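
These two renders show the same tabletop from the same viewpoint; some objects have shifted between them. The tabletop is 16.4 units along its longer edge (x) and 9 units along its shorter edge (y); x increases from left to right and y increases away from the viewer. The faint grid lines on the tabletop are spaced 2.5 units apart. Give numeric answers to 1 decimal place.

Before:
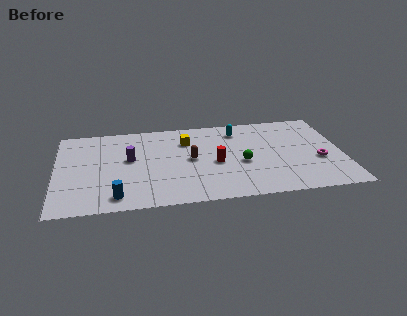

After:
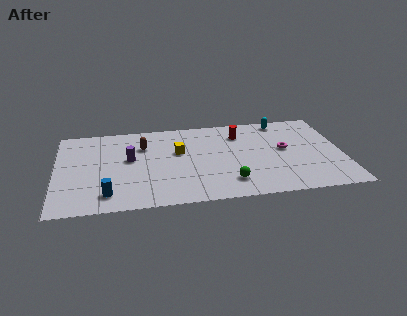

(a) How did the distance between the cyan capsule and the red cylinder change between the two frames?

-0.9

The distance was about 3.6 in the first image and 2.7 in the second, so they moved 0.9 units closer together.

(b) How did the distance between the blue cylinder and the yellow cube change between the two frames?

-1.0

Before: roughly 6.7 units apart; after: 5.7. That's 1.0 units closer together.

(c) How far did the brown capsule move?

3.2

The brown capsule was near (7.7, 4.6) before and (5.0, 6.4) after, so it travelled √(2.7² + 1.8²) ≈ 3.2 units.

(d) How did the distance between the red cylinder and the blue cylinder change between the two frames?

+3.0

Before: roughly 6.3 units apart; after: 9.3. That's 3.0 units further apart.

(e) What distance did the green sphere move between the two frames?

2.1

From (10.6, 3.8) to (9.8, 1.9), the green sphere covered √(0.8² + 1.9²) ≈ 2.1 units.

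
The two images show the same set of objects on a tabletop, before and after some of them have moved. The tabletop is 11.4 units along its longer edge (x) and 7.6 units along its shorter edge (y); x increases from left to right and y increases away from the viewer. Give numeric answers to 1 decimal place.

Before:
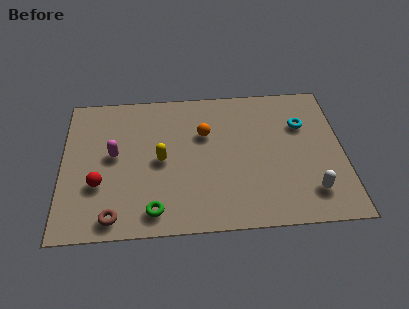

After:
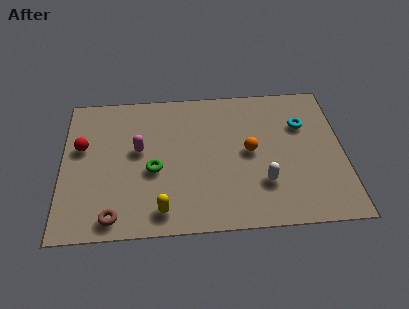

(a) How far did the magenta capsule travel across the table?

1.0

The magenta capsule moved from about (2.1, 4.1) to (3.1, 4.3), a distance of √(1.0² + 0.2²) ≈ 1.0.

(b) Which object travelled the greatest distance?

the yellow capsule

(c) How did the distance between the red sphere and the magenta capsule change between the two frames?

+0.7

They were about 1.6 units apart before and 2.3 after — 0.7 units further apart.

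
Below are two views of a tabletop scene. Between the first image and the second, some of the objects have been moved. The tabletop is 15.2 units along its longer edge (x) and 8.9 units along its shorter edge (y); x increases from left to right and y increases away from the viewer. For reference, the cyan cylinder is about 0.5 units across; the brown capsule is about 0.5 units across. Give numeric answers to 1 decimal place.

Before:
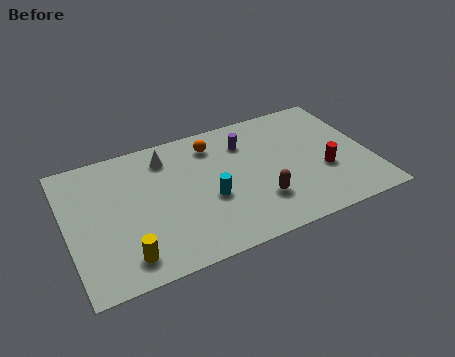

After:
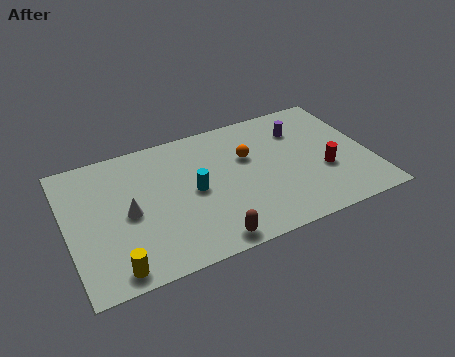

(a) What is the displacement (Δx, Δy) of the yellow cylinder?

(-0.6, -0.5)

The yellow cylinder started near (2.6, 1.5) and ended near (2.0, 1.0).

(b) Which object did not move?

the red cylinder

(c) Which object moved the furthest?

the white cone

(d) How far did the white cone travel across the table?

3.7

From (5.2, 7.2) to (3.0, 4.2), the white cone covered √(2.2² + 3.0²) ≈ 3.7 units.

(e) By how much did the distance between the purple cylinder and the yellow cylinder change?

+3.1

The distance was about 8.4 in the first image and 11.5 in the second, so they moved 3.1 units further apart.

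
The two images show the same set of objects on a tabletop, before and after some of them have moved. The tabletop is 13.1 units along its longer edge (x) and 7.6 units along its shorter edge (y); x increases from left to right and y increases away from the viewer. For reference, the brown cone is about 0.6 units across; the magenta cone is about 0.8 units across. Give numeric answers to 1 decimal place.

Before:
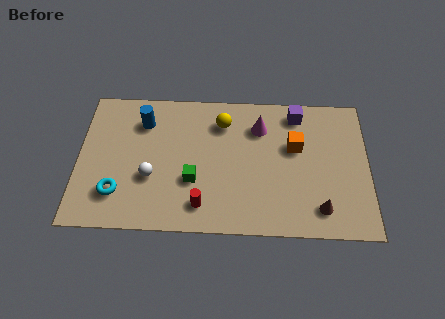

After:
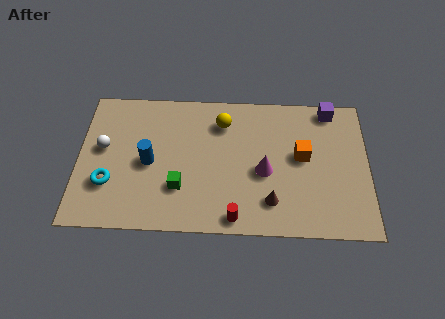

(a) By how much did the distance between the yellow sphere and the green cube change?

+0.6

Before: roughly 3.5 units apart; after: 4.1. That's 0.6 units further apart.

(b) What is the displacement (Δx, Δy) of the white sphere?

(-2.2, 1.5)

The white sphere started near (3.3, 2.8) and ended near (1.1, 4.3).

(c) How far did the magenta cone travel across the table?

2.4

The magenta cone moved from about (8.2, 5.7) to (8.4, 3.3), a distance of √(0.2² + 2.4²) ≈ 2.4.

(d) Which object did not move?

the yellow sphere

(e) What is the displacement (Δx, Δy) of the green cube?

(-0.6, -0.4)

The green cube was at about (5.2, 2.7) and moved to about (4.6, 2.3).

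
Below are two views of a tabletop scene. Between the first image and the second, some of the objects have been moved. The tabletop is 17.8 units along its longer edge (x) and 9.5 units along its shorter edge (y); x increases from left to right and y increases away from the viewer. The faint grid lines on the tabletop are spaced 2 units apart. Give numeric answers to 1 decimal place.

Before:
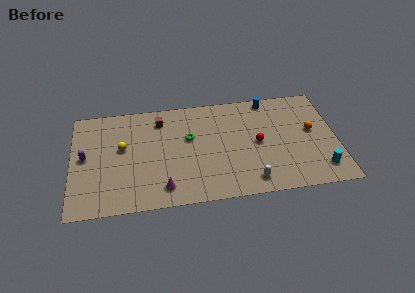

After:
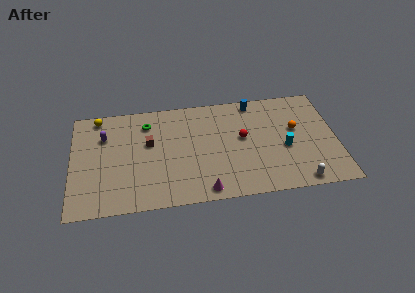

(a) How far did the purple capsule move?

2.1

From (0.9, 5.0) to (2.2, 6.7), the purple capsule covered √(1.3² + 1.7²) ≈ 2.1 units.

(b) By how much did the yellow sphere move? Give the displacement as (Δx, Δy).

(-1.6, 3.0)

From the two frames, the yellow sphere sits at roughly (3.4, 5.5) before and (1.8, 8.5) after.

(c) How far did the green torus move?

3.3

From (7.9, 5.8) to (5.1, 7.5), the green torus covered √(2.8² + 1.7²) ≈ 3.3 units.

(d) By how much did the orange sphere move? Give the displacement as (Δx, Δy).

(-1.1, 0.3)

The orange sphere started near (16.2, 5.3) and ended near (15.1, 5.6).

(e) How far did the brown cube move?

2.2

The brown cube was near (6.0, 7.7) before and (5.2, 5.7) after, so it travelled √(0.8² + 2.0²) ≈ 2.2 units.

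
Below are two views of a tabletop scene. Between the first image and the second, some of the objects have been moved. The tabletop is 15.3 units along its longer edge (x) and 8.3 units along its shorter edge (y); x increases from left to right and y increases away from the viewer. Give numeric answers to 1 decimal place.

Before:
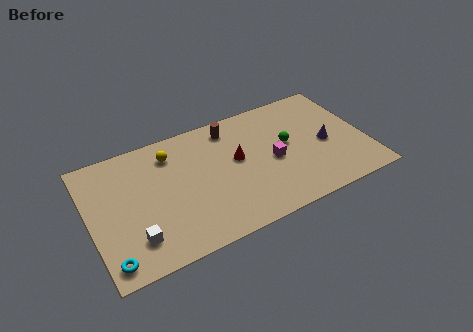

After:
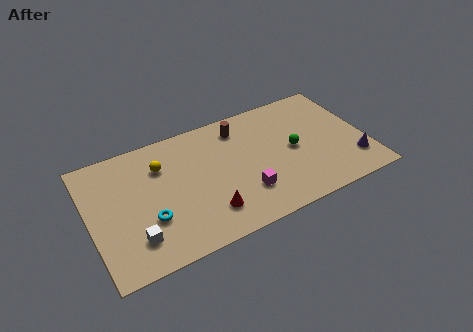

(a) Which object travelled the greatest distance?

the red cone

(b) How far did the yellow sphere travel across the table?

0.8

The yellow sphere was near (4.7, 6.6) before and (4.1, 6.0) after, so it travelled √(0.6² + 0.6²) ≈ 0.8 units.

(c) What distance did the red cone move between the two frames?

3.4

The red cone moved from about (8.2, 4.7) to (6.2, 1.9), a distance of √(2.0² + 2.8²) ≈ 3.4.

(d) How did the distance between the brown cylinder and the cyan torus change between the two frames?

-2.6

They were about 9.4 units apart before and 6.8 after — 2.6 units closer together.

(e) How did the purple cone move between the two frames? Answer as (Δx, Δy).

(1.3, -1.8)

The purple cone started near (13.1, 3.8) and ended near (14.4, 2.0).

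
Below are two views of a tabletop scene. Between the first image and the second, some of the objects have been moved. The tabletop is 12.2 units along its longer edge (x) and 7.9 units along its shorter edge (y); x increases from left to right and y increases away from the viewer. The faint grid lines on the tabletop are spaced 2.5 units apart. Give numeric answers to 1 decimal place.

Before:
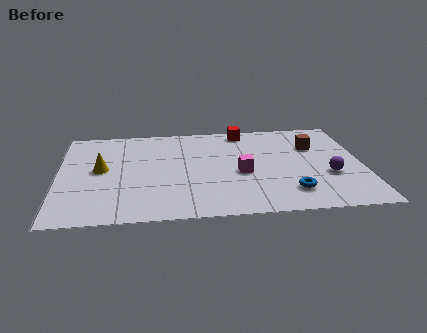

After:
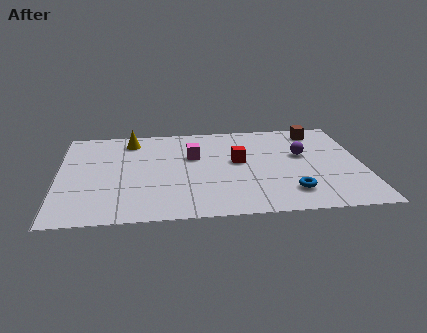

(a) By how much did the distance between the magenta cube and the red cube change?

-1.7

Before: roughly 3.6 units apart; after: 1.9. That's 1.7 units closer together.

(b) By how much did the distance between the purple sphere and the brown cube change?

-0.4

Before: roughly 2.5 units apart; after: 2.1. That's 0.4 units closer together.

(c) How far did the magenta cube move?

2.5

From (7.3, 3.4) to (5.4, 5.0), the magenta cube covered √(1.9² + 1.6²) ≈ 2.5 units.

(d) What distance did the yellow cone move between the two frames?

2.7

The yellow cone was near (1.7, 4.2) before and (2.9, 6.6) after, so it travelled √(1.2² + 2.4²) ≈ 2.7 units.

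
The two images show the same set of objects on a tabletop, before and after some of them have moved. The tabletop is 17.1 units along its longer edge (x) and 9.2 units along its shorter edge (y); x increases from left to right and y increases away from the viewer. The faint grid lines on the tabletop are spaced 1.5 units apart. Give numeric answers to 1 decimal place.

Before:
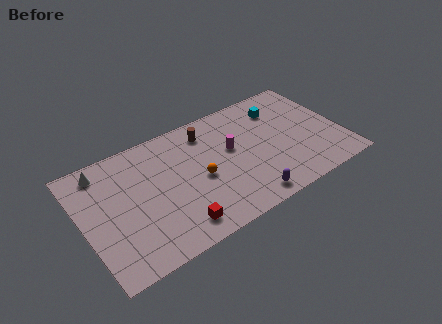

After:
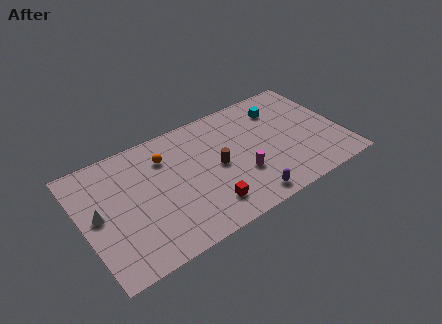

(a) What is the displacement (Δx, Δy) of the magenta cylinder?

(0.3, -2.3)

The magenta cylinder started near (9.9, 5.4) and ended near (10.2, 3.1).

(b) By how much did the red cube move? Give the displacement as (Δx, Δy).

(2.1, 0.4)

The red cube was at about (5.6, 1.5) and moved to about (7.7, 1.9).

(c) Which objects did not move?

the purple capsule and the cyan cube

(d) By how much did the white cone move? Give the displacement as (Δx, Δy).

(-0.7, -3.1)

The white cone was at about (1.7, 7.9) and moved to about (1.0, 4.8).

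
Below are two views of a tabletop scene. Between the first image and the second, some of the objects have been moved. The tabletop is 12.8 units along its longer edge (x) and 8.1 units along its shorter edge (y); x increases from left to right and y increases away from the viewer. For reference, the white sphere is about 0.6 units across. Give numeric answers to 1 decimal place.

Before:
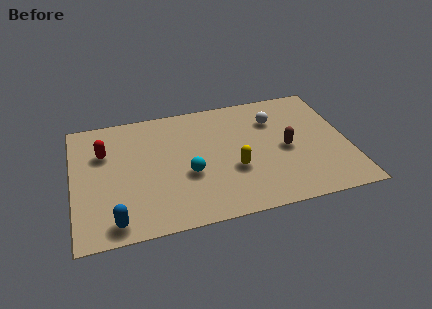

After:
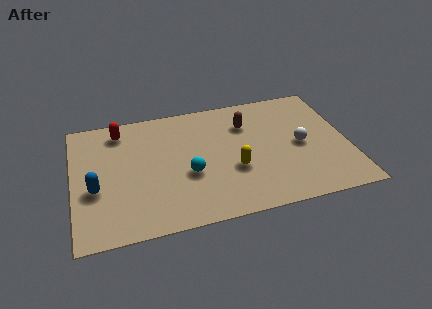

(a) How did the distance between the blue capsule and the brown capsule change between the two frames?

-0.9

They were about 8.6 units apart before and 7.7 after — 0.9 units closer together.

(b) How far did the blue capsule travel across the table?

2.3

From (1.8, 1.0) to (1.0, 3.2), the blue capsule covered √(0.8² + 2.2²) ≈ 2.3 units.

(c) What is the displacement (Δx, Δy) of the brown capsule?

(-1.7, 2.1)

The brown capsule was at about (9.9, 3.8) and moved to about (8.2, 5.9).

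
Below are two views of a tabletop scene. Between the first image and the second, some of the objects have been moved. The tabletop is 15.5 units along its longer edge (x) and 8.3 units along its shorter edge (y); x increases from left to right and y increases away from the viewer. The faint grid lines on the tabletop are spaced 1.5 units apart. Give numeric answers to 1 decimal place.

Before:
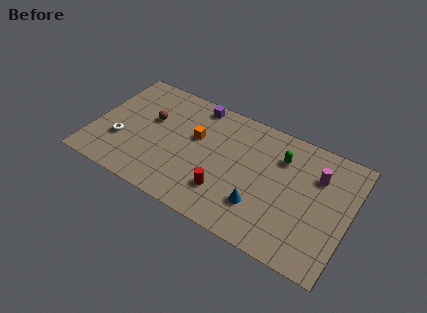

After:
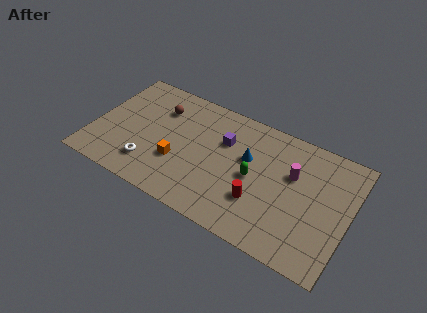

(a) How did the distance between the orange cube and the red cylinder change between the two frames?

+1.4

They were about 3.6 units apart before and 5.0 after — 1.4 units further apart.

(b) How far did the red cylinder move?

2.0

The red cylinder was near (8.3, 2.2) before and (10.3, 2.6) after, so it travelled √(2.0² + 0.4²) ≈ 2.0 units.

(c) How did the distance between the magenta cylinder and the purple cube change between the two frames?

-3.5

Before: roughly 7.7 units apart; after: 4.2. That's 3.5 units closer together.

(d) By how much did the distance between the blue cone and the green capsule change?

-2.7

Before: roughly 3.9 units apart; after: 1.2. That's 2.7 units closer together.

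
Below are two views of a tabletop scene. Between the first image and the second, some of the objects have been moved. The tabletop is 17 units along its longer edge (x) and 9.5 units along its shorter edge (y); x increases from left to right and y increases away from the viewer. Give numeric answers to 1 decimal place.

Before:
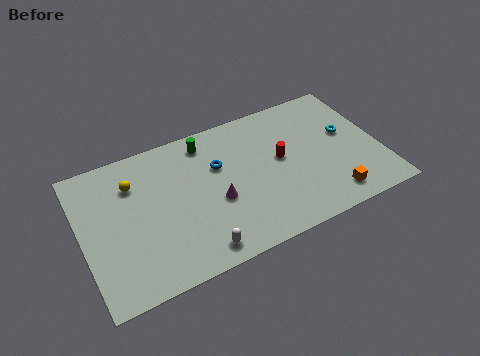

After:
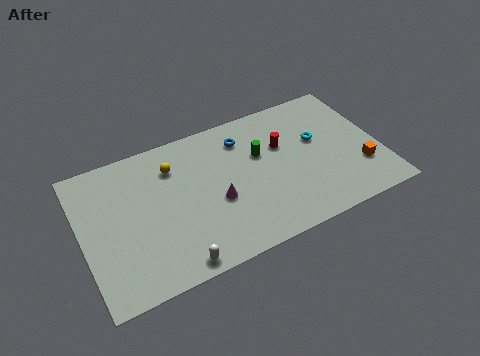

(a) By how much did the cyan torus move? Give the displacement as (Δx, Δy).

(-1.7, 0.2)

The cyan torus started near (15.3, 5.5) and ended near (13.6, 5.7).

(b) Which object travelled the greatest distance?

the green cylinder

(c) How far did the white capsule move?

1.3

The white capsule was near (6.1, 1.2) before and (4.8, 0.9) after, so it travelled √(1.3² + 0.3²) ≈ 1.3 units.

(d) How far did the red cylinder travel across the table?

0.9

From (11.4, 5.2) to (11.6, 6.1), the red cylinder covered √(0.2² + 0.9²) ≈ 0.9 units.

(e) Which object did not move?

the magenta cone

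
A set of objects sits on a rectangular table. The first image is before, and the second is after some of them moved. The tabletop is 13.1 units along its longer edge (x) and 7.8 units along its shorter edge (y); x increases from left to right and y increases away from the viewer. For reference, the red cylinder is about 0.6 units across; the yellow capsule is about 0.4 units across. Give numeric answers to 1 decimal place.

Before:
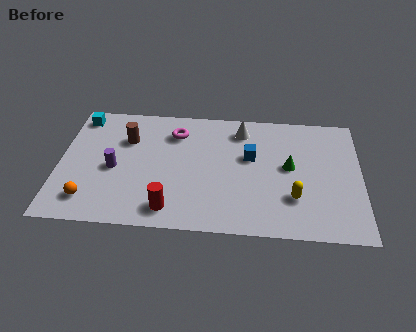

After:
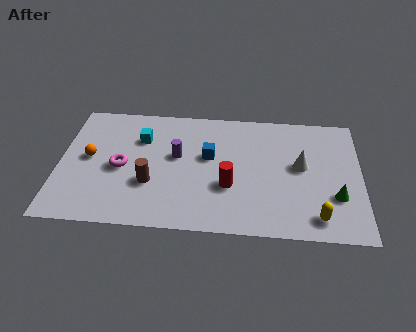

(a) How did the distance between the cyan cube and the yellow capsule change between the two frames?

-1.6

Before: roughly 10.4 units apart; after: 8.8. That's 1.6 units closer together.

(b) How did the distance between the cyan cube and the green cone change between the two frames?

-0.5

Before: roughly 9.5 units apart; after: 9.0. That's 0.5 units closer together.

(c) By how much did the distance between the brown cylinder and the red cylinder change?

-1.3

They were about 4.7 units apart before and 3.4 after — 1.3 units closer together.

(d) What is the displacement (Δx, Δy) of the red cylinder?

(2.5, 1.6)

From the two frames, the red cylinder sits at roughly (4.9, 1.2) before and (7.4, 2.8) after.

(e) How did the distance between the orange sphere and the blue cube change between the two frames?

-2.4

The distance was about 7.6 in the first image and 5.2 in the second, so they moved 2.4 units closer together.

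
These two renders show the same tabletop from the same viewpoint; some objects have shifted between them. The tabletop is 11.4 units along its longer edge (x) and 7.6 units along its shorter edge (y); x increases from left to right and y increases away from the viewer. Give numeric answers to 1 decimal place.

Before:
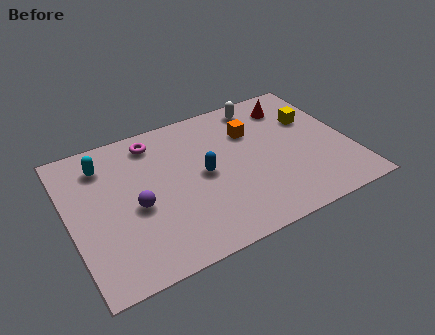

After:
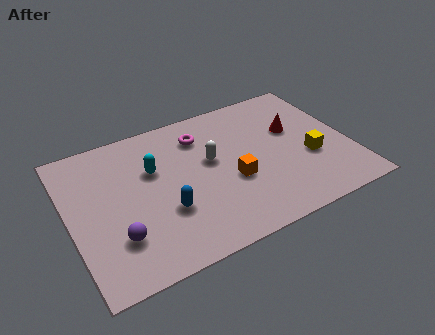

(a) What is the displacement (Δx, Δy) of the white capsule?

(-2.4, -2.2)

The white capsule was at about (8.2, 6.6) and moved to about (5.8, 4.4).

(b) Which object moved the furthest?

the white capsule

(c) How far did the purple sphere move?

1.5

The purple sphere moved from about (2.6, 3.3) to (1.7, 2.1), a distance of √(0.9² + 1.2²) ≈ 1.5.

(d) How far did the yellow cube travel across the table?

2.1

The yellow cube moved from about (10.1, 5.0) to (9.7, 2.9), a distance of √(0.4² + 2.1²) ≈ 2.1.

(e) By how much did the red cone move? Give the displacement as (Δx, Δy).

(-0.1, -1.4)

From the two frames, the red cone sits at roughly (9.4, 6.1) before and (9.3, 4.7) after.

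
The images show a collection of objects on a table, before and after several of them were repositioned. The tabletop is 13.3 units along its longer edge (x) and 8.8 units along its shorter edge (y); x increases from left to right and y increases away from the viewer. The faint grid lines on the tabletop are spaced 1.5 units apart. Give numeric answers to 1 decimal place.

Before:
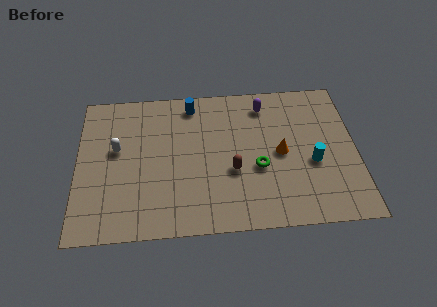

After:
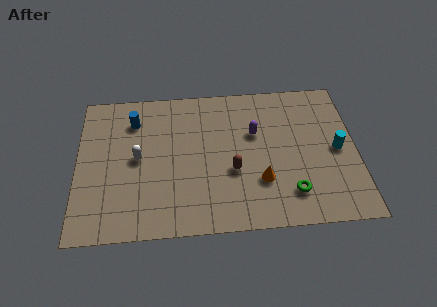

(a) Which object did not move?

the brown capsule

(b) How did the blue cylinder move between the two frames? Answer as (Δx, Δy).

(-2.8, -0.8)

The blue cylinder was at about (5.5, 7.6) and moved to about (2.7, 6.8).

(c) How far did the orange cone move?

1.9

From (9.7, 4.3) to (8.7, 2.7), the orange cone covered √(1.0² + 1.6²) ≈ 1.9 units.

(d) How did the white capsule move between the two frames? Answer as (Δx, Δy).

(1.0, -0.6)

From the two frames, the white capsule sits at roughly (1.9, 5.1) before and (2.9, 4.5) after.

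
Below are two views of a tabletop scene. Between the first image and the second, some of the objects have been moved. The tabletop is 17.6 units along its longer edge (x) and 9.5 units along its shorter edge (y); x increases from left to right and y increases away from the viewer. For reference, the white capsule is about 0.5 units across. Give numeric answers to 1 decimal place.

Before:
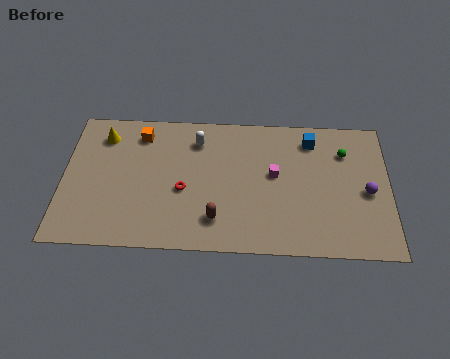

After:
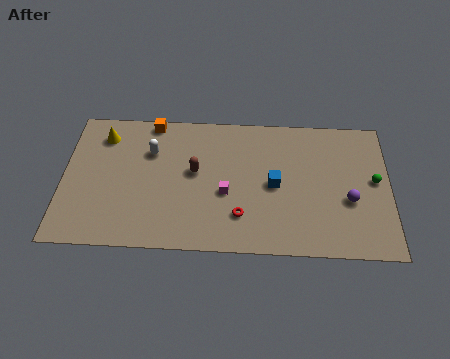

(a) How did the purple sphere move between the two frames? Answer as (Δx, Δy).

(-1.0, -0.6)

From the two frames, the purple sphere sits at roughly (16.4, 4.3) before and (15.4, 3.7) after.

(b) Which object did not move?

the yellow cone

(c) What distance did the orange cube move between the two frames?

1.1

The orange cube moved from about (4.1, 7.8) to (4.7, 8.7), a distance of √(0.6² + 0.9²) ≈ 1.1.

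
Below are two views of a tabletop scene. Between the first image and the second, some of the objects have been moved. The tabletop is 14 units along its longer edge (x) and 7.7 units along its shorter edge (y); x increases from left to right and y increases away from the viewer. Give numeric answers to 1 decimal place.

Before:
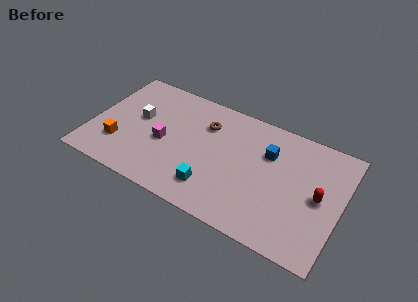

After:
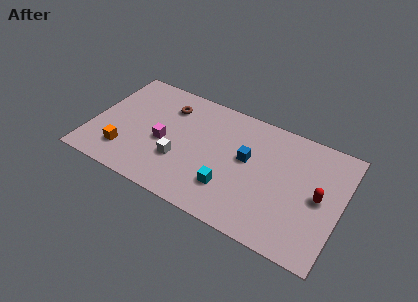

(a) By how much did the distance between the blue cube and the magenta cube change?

-1.3

Before: roughly 6.0 units apart; after: 4.7. That's 1.3 units closer together.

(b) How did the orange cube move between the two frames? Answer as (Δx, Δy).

(0.4, -0.4)

From the two frames, the orange cube sits at roughly (1.7, 2.2) before and (2.1, 1.8) after.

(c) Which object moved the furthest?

the white cube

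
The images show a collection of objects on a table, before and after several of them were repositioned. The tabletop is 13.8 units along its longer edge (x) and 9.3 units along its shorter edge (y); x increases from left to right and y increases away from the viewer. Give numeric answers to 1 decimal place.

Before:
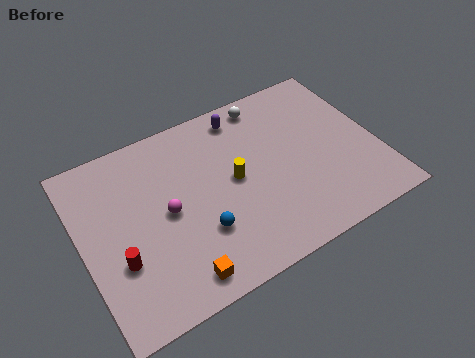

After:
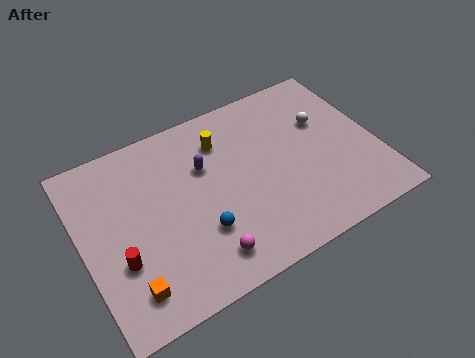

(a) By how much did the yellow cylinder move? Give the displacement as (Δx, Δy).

(-0.2, 2.3)

The yellow cylinder was at about (7.1, 4.8) and moved to about (6.9, 7.1).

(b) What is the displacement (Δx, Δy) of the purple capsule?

(-2.1, -1.9)

The purple capsule was at about (8.0, 8.0) and moved to about (5.9, 6.1).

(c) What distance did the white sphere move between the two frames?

3.3

The white sphere was near (9.2, 8.2) before and (11.6, 6.0) after, so it travelled √(2.4² + 2.2²) ≈ 3.3 units.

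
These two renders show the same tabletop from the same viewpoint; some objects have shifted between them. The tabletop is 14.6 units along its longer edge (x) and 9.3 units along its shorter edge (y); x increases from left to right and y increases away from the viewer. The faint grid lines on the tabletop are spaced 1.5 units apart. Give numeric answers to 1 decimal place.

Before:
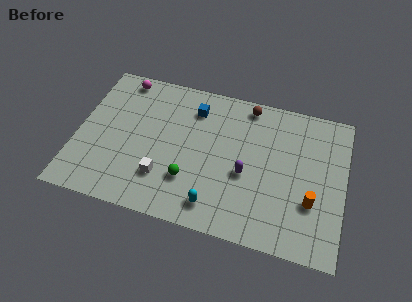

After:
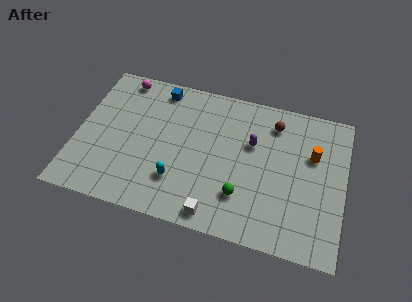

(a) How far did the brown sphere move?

1.7

The brown sphere moved from about (9.1, 8.3) to (10.6, 7.5), a distance of √(1.5² + 0.8²) ≈ 1.7.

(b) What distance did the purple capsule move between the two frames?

2.0

The purple capsule was near (9.3, 3.9) before and (9.5, 5.9) after, so it travelled √(0.2² + 2.0²) ≈ 2.0 units.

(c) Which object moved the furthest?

the white cube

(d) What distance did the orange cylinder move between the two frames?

2.9

From (12.9, 3.1) to (12.8, 6.0), the orange cylinder covered √(0.1² + 2.9²) ≈ 2.9 units.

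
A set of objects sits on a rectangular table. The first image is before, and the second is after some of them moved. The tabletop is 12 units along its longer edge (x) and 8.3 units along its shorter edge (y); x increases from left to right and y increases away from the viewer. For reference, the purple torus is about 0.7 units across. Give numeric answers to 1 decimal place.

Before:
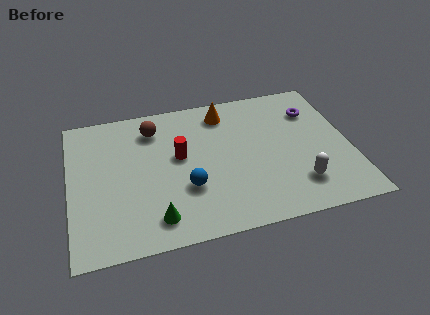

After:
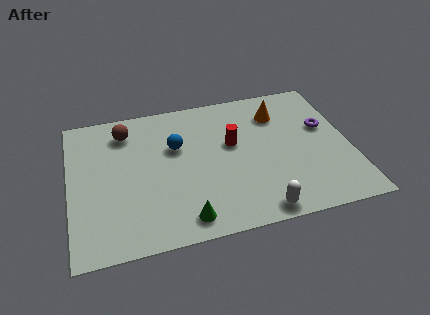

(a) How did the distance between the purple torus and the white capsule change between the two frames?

+1.0

They were about 4.3 units apart before and 5.3 after — 1.0 units further apart.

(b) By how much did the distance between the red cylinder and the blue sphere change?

+0.5

The distance was about 1.9 in the first image and 2.4 in the second, so they moved 0.5 units further apart.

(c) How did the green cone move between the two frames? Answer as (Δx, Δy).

(1.2, -0.3)

The green cone was at about (3.5, 1.4) and moved to about (4.7, 1.1).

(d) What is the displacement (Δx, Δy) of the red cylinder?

(2.3, 0.2)

The red cylinder was at about (4.7, 4.7) and moved to about (7.0, 4.9).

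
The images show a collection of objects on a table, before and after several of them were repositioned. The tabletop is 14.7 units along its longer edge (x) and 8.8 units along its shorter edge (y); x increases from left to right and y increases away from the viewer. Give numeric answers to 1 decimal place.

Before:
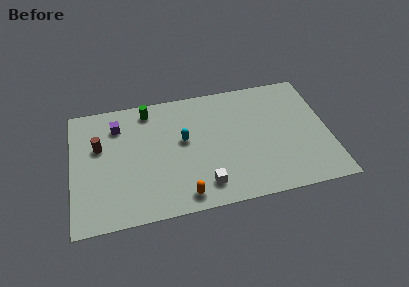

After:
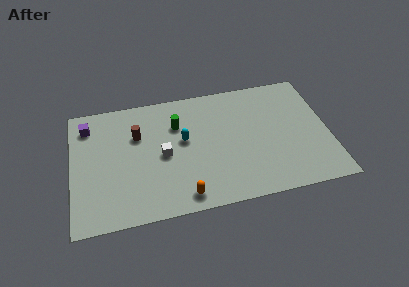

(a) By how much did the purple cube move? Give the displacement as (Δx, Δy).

(-1.7, 0.3)

The purple cube started near (2.7, 6.8) and ended near (1.0, 7.1).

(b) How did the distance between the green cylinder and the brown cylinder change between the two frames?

-1.3

They were about 3.6 units apart before and 2.3 after — 1.3 units closer together.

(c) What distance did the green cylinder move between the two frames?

2.1

From (4.5, 7.6) to (6.1, 6.2), the green cylinder covered √(1.6² + 1.4²) ≈ 2.1 units.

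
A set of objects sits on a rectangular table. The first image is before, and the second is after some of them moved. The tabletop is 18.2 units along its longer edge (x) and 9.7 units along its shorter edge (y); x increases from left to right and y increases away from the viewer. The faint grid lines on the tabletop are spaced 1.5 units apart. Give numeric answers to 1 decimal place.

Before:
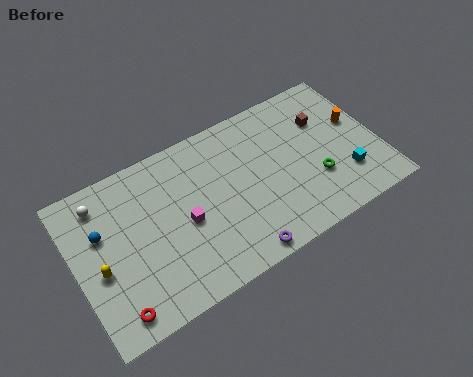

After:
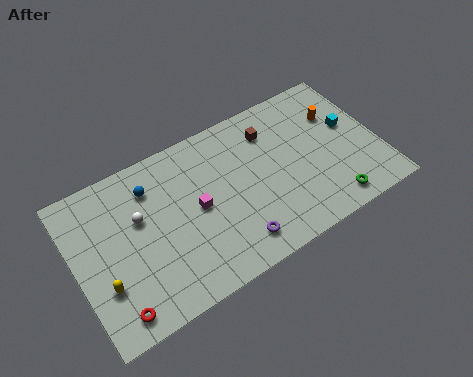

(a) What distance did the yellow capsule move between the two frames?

1.0

The yellow capsule moved from about (1.3, 4.1) to (1.4, 3.1), a distance of √(0.1² + 1.0²) ≈ 1.0.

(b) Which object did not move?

the red torus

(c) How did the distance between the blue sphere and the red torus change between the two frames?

+2.0

Before: roughly 4.9 units apart; after: 6.9. That's 2.0 units further apart.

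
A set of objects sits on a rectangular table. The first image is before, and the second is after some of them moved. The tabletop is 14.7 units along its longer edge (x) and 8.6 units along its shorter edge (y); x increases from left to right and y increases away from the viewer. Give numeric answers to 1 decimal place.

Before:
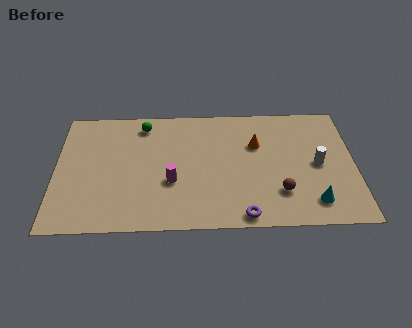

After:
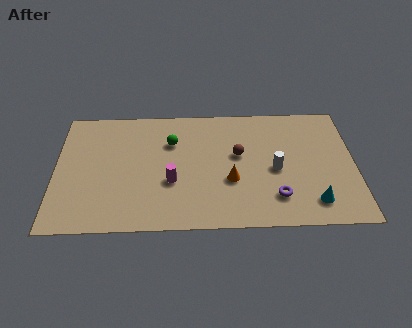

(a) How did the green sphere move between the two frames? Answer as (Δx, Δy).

(1.4, -1.3)

From the two frames, the green sphere sits at roughly (4.3, 7.3) before and (5.7, 6.0) after.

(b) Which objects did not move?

the magenta cylinder and the cyan cone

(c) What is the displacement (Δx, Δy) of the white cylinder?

(-2.1, -0.3)

The white cylinder started near (12.9, 4.2) and ended near (10.8, 3.9).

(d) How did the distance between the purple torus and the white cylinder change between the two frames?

-3.1

The distance was about 5.0 in the first image and 1.9 in the second, so they moved 3.1 units closer together.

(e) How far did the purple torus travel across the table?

2.0

The purple torus moved from about (9.2, 0.8) to (10.8, 2.0), a distance of √(1.6² + 1.2²) ≈ 2.0.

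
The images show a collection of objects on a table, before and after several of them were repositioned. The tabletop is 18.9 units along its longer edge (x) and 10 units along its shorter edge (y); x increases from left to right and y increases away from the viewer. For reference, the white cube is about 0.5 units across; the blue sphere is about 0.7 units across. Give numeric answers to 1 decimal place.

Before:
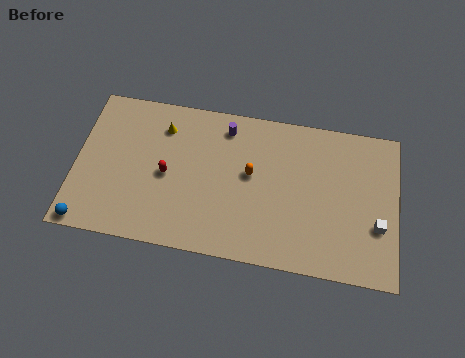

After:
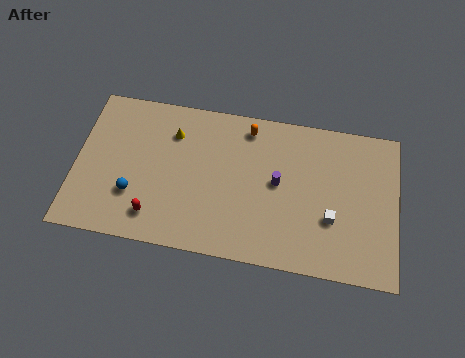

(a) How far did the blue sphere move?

3.5

The blue sphere was near (0.9, 0.8) before and (3.5, 3.1) after, so it travelled √(2.6² + 2.3²) ≈ 3.5 units.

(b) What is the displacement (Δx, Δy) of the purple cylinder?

(3.2, -3.1)

The purple cylinder started near (8.7, 8.4) and ended near (11.9, 5.3).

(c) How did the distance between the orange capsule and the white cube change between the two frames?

-0.6

Before: roughly 7.8 units apart; after: 7.2. That's 0.6 units closer together.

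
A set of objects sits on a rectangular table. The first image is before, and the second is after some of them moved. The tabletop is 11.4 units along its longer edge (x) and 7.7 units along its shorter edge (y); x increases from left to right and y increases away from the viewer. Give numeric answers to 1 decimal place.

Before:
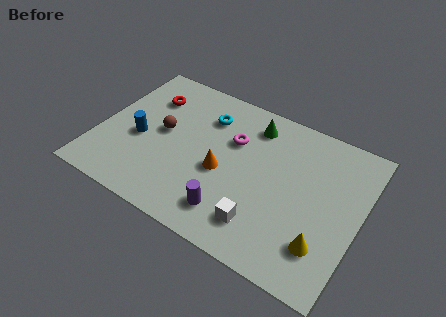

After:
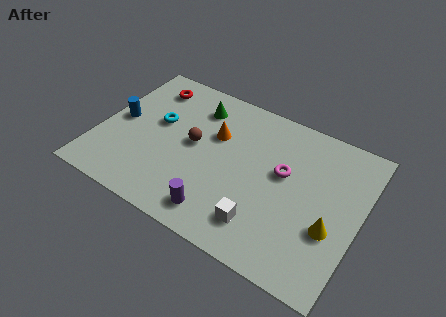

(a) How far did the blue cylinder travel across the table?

1.2

From (1.8, 3.3) to (0.8, 3.9), the blue cylinder covered √(1.0² + 0.6²) ≈ 1.2 units.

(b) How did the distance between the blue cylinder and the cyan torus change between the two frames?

-1.9

They were about 3.6 units apart before and 1.7 after — 1.9 units closer together.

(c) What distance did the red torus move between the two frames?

0.6

From (1.8, 5.7) to (1.7, 6.3), the red torus covered √(0.1² + 0.6²) ≈ 0.6 units.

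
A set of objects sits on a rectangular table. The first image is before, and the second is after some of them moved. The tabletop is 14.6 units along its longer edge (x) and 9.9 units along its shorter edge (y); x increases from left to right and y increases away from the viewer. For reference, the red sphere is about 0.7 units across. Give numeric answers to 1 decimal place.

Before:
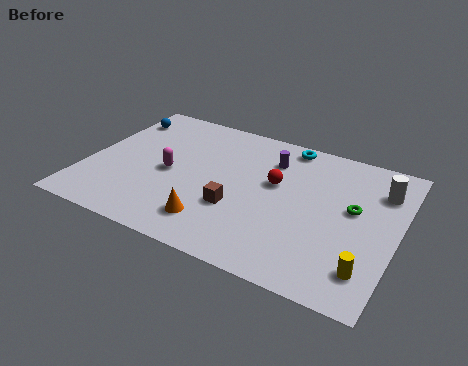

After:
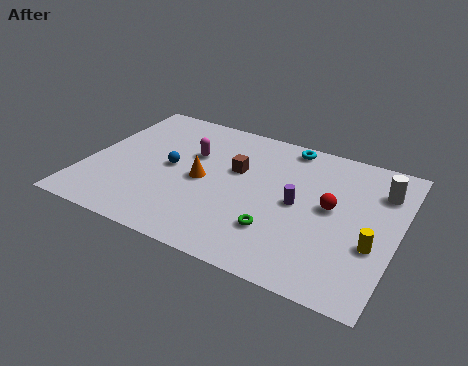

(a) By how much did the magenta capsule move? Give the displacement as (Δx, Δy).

(0.8, 1.8)

The magenta capsule was at about (3.9, 4.6) and moved to about (4.7, 6.4).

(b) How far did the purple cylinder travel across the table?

3.1

The purple cylinder moved from about (8.4, 7.5) to (10.0, 4.9), a distance of √(1.6² + 2.6²) ≈ 3.1.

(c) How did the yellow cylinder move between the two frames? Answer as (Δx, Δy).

(0.1, 1.6)

From the two frames, the yellow cylinder sits at roughly (13.5, 2.0) before and (13.6, 3.6) after.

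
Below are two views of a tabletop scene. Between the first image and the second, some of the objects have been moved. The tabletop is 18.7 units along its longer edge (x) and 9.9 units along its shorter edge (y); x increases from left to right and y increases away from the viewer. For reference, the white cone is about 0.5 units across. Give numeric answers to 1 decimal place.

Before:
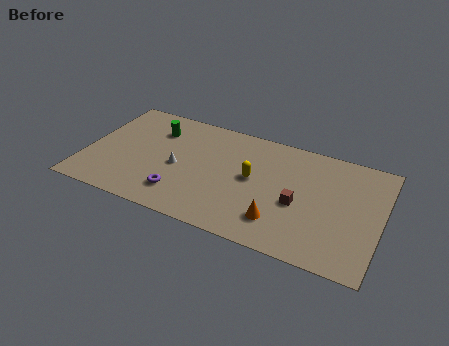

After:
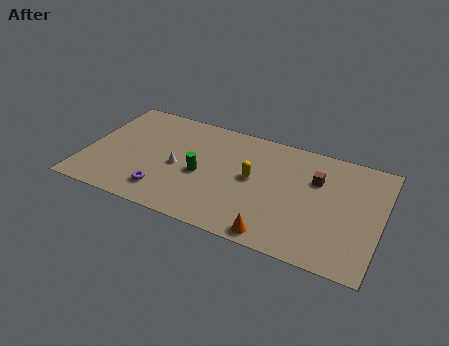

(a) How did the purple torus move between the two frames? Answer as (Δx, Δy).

(-1.0, -0.2)

The purple torus was at about (6.3, 2.2) and moved to about (5.3, 2.0).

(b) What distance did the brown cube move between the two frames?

2.7

The brown cube moved from about (13.6, 4.2) to (14.5, 6.7), a distance of √(0.9² + 2.5²) ≈ 2.7.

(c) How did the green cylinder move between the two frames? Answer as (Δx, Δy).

(3.3, -3.0)

The green cylinder was at about (4.1, 7.4) and moved to about (7.4, 4.4).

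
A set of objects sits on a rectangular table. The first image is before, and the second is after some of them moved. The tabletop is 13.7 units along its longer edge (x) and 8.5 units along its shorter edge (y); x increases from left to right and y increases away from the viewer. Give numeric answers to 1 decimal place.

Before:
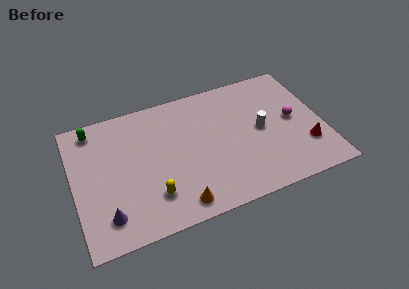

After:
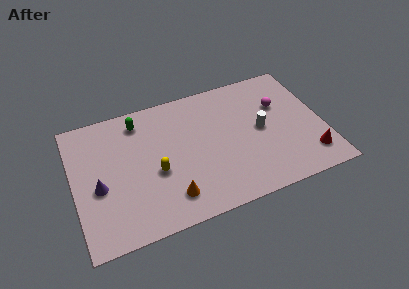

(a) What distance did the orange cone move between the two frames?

0.7

From (5.4, 1.1) to (5.0, 1.7), the orange cone covered √(0.4² + 0.6²) ≈ 0.7 units.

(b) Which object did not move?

the white cylinder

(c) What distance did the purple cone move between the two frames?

1.9

The purple cone moved from about (1.6, 1.7) to (1.3, 3.6), a distance of √(0.3² + 1.9²) ≈ 1.9.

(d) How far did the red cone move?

0.7

The red cone moved from about (12.6, 2.4) to (12.7, 1.7), a distance of √(0.1² + 0.7²) ≈ 0.7.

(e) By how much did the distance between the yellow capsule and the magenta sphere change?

-0.9

They were about 8.3 units apart before and 7.4 after — 0.9 units closer together.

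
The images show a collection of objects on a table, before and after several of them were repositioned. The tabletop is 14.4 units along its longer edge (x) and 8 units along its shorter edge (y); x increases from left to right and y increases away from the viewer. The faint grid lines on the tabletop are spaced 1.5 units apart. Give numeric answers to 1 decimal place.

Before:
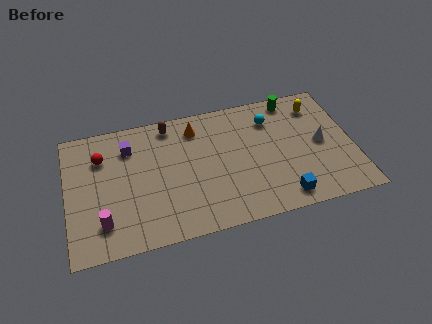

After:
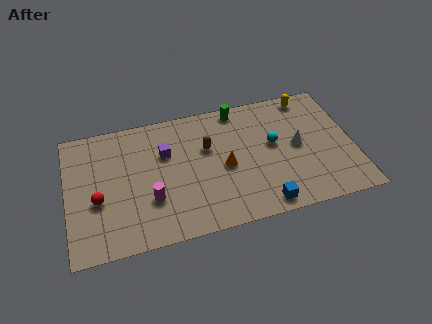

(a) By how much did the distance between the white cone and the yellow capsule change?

+0.7

The distance was about 2.4 in the first image and 3.1 in the second, so they moved 0.7 units further apart.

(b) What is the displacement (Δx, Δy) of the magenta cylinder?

(2.4, 0.8)

From the two frames, the magenta cylinder sits at roughly (1.7, 1.8) before and (4.1, 2.6) after.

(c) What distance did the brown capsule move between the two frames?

2.6

From (5.3, 7.0) to (7.1, 5.1), the brown capsule covered √(1.8² + 1.9²) ≈ 2.6 units.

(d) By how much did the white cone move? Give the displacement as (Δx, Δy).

(-1.2, 0.1)

The white cone started near (12.8, 4.0) and ended near (11.6, 4.1).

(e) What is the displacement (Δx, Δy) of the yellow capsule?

(-0.4, 0.7)

The yellow capsule was at about (12.8, 6.4) and moved to about (12.4, 7.1).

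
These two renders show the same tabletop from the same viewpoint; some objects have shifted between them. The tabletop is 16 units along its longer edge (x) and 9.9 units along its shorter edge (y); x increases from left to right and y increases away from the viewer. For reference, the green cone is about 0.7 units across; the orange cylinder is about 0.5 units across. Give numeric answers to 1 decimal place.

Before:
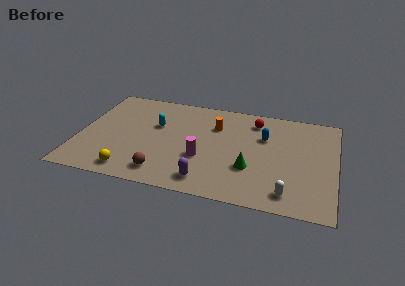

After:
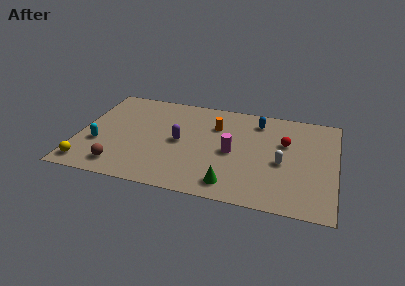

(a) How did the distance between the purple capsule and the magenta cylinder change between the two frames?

+1.2

Before: roughly 2.1 units apart; after: 3.3. That's 1.2 units further apart.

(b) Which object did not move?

the orange cylinder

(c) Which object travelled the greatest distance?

the cyan capsule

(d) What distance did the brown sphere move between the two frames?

2.7

From (5.5, 1.6) to (2.8, 1.6), the brown sphere covered √(2.7² + 0.0²) ≈ 2.7 units.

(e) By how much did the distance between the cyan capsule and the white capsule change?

+1.7

Before: roughly 9.7 units apart; after: 11.4. That's 1.7 units further apart.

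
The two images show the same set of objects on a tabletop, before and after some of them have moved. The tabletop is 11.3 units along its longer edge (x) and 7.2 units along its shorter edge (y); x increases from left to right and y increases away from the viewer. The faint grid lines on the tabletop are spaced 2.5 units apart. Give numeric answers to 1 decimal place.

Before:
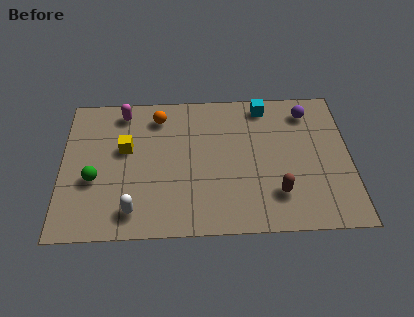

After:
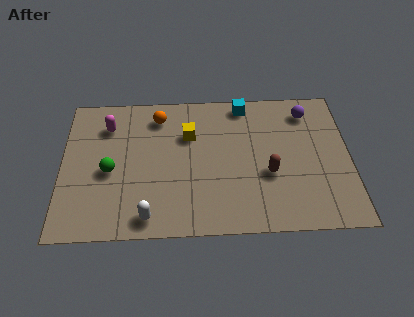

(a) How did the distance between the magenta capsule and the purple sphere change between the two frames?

+0.6

They were about 7.3 units apart before and 7.9 after — 0.6 units further apart.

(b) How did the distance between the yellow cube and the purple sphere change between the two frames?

-2.6

The distance was about 7.4 in the first image and 4.8 in the second, so they moved 2.6 units closer together.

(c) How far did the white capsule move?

0.7

The white capsule was near (2.8, 1.2) before and (3.4, 0.9) after, so it travelled √(0.6² + 0.3²) ≈ 0.7 units.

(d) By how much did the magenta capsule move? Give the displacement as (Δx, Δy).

(-0.6, -0.7)

The magenta capsule was at about (2.4, 6.2) and moved to about (1.8, 5.5).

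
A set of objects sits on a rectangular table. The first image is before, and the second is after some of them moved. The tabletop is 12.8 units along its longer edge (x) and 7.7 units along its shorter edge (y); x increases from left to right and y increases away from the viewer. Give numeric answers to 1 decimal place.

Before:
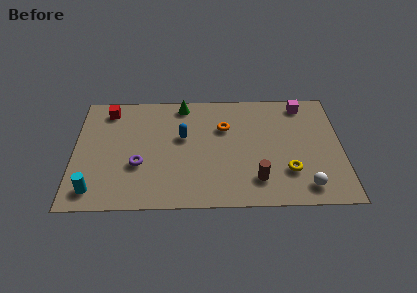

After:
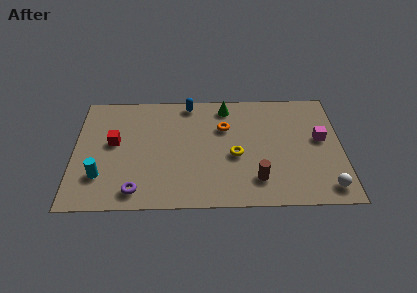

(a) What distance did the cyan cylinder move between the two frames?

0.9

From (1.0, 1.2) to (1.3, 2.1), the cyan cylinder covered √(0.3² + 0.9²) ≈ 0.9 units.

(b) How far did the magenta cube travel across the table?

2.5

The magenta cube moved from about (11.0, 6.7) to (11.8, 4.3), a distance of √(0.8² + 2.4²) ≈ 2.5.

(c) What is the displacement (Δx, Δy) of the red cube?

(0.3, -2.2)

From the two frames, the red cube sits at roughly (1.6, 6.5) before and (1.9, 4.3) after.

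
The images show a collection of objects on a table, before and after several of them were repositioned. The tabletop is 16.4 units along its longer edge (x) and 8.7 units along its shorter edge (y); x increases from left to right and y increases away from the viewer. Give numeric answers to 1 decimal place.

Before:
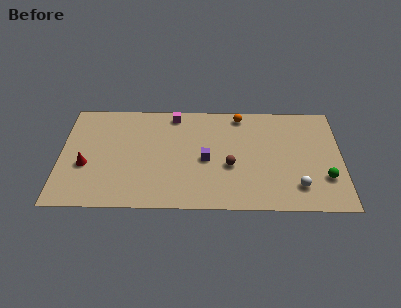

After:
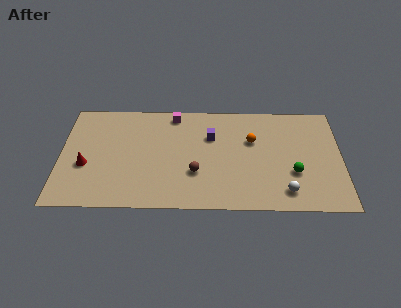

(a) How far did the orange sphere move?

2.2

The orange sphere moved from about (10.5, 7.7) to (11.2, 5.6), a distance of √(0.7² + 2.1²) ≈ 2.2.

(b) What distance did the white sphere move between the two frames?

0.8

From (13.8, 1.9) to (13.1, 1.5), the white sphere covered √(0.7² + 0.4²) ≈ 0.8 units.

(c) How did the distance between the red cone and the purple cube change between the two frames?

+0.7

The distance was about 7.0 in the first image and 7.7 in the second, so they moved 0.7 units further apart.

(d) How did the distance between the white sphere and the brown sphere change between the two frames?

+1.2

They were about 4.2 units apart before and 5.4 after — 1.2 units further apart.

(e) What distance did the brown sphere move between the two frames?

2.1

The brown sphere moved from about (9.9, 3.5) to (7.9, 2.9), a distance of √(2.0² + 0.6²) ≈ 2.1.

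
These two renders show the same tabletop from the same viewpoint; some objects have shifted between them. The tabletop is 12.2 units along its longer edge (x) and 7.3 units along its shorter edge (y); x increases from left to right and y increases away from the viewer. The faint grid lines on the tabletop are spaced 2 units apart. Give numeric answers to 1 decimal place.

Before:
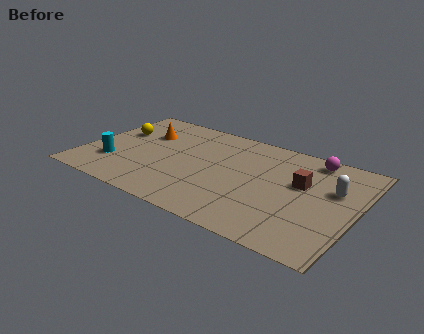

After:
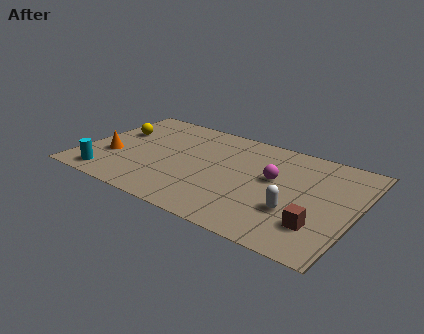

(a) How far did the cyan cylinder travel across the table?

1.1

The cyan cylinder was near (1.5, 2.1) before and (1.5, 1.0) after, so it travelled √(0.0² + 1.1²) ≈ 1.1 units.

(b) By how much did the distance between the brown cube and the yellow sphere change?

+1.5

Before: roughly 8.5 units apart; after: 10.0. That's 1.5 units further apart.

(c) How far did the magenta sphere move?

2.6

From (9.9, 6.4) to (8.5, 4.2), the magenta sphere covered √(1.4² + 2.2²) ≈ 2.6 units.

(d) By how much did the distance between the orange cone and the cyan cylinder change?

-1.4

They were about 3.0 units apart before and 1.6 after — 1.4 units closer together.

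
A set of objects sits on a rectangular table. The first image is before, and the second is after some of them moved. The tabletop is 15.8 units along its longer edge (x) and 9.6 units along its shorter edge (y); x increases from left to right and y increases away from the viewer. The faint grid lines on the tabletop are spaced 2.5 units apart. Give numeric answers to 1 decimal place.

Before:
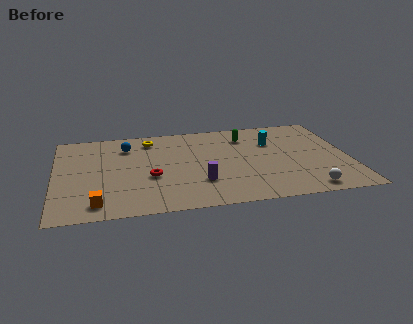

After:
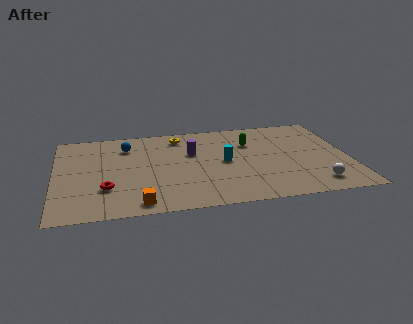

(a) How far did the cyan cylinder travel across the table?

3.2

The cyan cylinder moved from about (11.8, 6.6) to (9.1, 4.8), a distance of √(2.7² + 1.8²) ≈ 3.2.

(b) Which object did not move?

the blue sphere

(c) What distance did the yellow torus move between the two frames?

1.6

The yellow torus moved from about (5.2, 8.0) to (6.8, 8.1), a distance of √(1.6² + 0.1²) ≈ 1.6.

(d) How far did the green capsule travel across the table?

0.8

The green capsule was near (10.4, 7.5) before and (10.6, 6.7) after, so it travelled √(0.2² + 0.8²) ≈ 0.8 units.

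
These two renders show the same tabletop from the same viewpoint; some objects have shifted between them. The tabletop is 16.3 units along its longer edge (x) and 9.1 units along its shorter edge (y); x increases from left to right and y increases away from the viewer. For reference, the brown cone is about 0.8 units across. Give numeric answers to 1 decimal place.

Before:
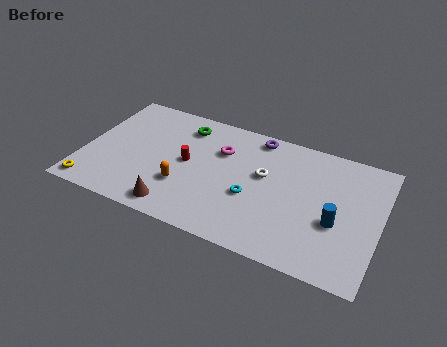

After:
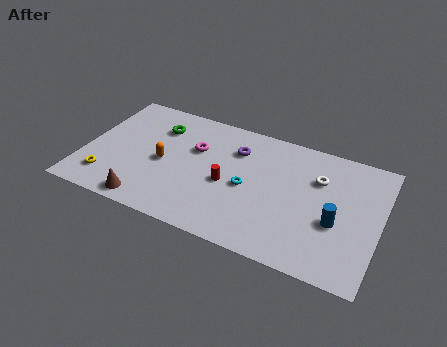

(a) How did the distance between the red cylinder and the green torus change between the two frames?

+2.3

The distance was about 2.7 in the first image and 5.0 in the second, so they moved 2.3 units further apart.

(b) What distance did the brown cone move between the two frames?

1.6

From (5.5, 1.2) to (3.9, 1.0), the brown cone covered √(1.6² + 0.2²) ≈ 1.6 units.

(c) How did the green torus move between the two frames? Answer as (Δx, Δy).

(-1.4, -0.6)

The green torus was at about (5.2, 7.4) and moved to about (3.8, 6.8).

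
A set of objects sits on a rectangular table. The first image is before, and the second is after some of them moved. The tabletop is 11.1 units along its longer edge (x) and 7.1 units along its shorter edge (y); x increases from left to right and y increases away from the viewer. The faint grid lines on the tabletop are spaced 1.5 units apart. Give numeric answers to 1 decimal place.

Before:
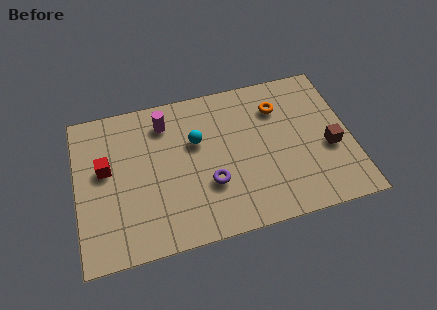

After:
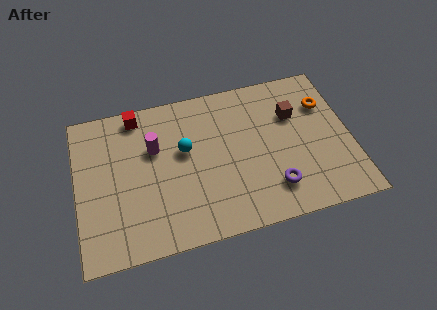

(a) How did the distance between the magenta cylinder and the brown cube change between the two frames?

-1.4

Before: roughly 7.1 units apart; after: 5.7. That's 1.4 units closer together.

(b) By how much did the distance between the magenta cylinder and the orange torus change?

+2.4

Before: roughly 4.6 units apart; after: 7.0. That's 2.4 units further apart.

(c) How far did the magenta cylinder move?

1.2

The magenta cylinder was near (3.7, 5.7) before and (3.2, 4.6) after, so it travelled √(0.5² + 1.1²) ≈ 1.2 units.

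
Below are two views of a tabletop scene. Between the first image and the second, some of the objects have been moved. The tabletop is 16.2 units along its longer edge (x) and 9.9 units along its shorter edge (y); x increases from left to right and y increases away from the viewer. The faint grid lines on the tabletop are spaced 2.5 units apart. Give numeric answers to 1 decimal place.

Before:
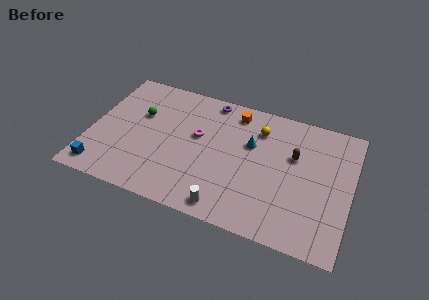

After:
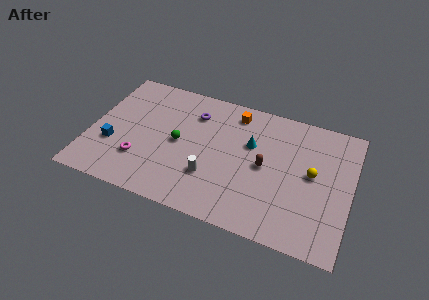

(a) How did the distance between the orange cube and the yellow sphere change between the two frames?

+4.2

The distance was about 1.8 in the first image and 6.0 in the second, so they moved 4.2 units further apart.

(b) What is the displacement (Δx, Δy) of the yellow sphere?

(3.5, -2.3)

The yellow sphere started near (10.3, 7.6) and ended near (13.8, 5.3).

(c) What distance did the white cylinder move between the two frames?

2.2

The white cylinder was near (8.9, 1.1) before and (7.7, 3.0) after, so it travelled √(1.2² + 1.9²) ≈ 2.2 units.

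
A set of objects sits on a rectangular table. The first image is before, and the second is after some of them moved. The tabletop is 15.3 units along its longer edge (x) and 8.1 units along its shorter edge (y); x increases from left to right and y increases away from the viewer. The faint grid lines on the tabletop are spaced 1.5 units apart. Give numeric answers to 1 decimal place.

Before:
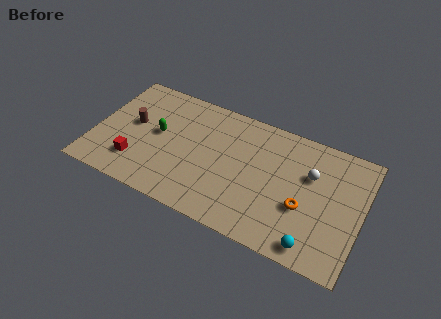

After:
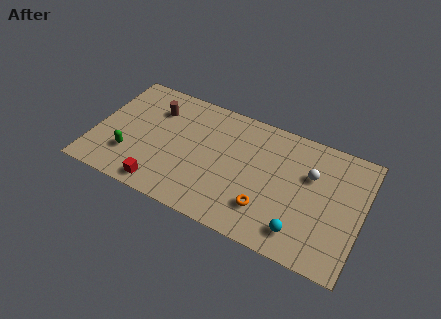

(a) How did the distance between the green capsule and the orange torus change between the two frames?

-0.7

The distance was about 8.6 in the first image and 7.9 in the second, so they moved 0.7 units closer together.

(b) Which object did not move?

the white sphere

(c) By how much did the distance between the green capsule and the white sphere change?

+1.8

Before: roughly 8.7 units apart; after: 10.5. That's 1.8 units further apart.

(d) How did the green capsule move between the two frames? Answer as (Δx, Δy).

(-1.4, -2.1)

The green capsule was at about (3.6, 4.4) and moved to about (2.2, 2.3).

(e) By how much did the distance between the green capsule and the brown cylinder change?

+2.3

They were about 1.5 units apart before and 3.8 after — 2.3 units further apart.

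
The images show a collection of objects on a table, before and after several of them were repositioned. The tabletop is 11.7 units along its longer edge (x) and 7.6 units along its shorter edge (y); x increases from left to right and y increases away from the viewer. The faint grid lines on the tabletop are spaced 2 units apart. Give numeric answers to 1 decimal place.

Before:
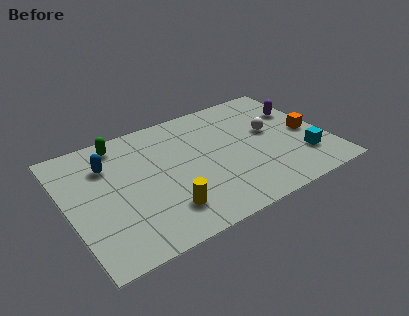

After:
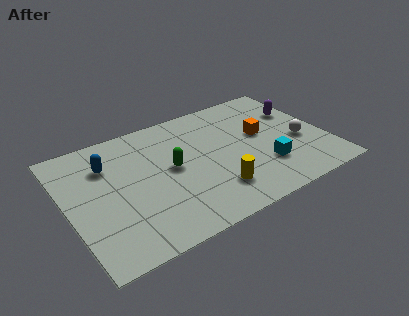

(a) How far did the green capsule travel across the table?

3.3

The green capsule was near (2.7, 6.6) before and (4.7, 4.0) after, so it travelled √(2.0² + 2.6²) ≈ 3.3 units.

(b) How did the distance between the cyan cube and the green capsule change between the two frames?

-4.6

The distance was about 9.0 in the first image and 4.4 in the second, so they moved 4.6 units closer together.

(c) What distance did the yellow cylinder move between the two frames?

2.3

From (4.0, 1.7) to (6.3, 1.8), the yellow cylinder covered √(2.3² + 0.1²) ≈ 2.3 units.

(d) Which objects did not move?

the blue capsule and the purple capsule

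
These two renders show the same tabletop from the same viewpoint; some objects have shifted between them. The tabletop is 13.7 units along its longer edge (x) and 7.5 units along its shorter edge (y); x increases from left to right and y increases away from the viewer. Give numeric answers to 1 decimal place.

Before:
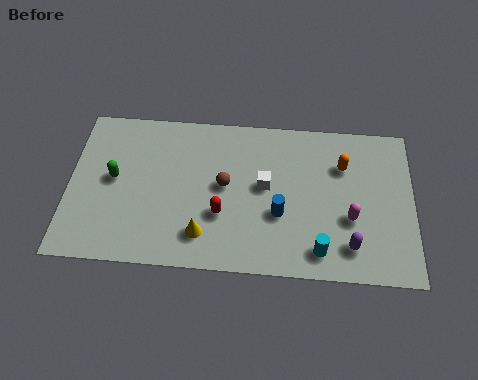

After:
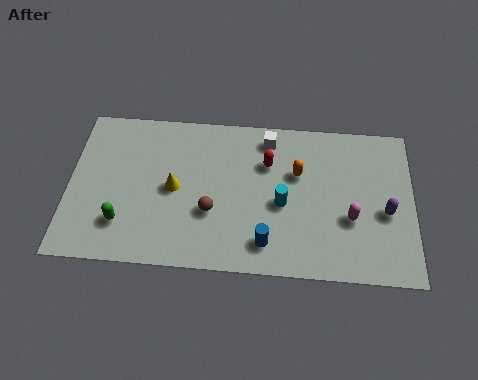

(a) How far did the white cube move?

2.3

The white cube was near (7.8, 4.1) before and (7.9, 6.4) after, so it travelled √(0.1² + 2.3²) ≈ 2.3 units.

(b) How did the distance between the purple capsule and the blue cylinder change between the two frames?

+1.9

The distance was about 3.1 in the first image and 5.0 in the second, so they moved 1.9 units further apart.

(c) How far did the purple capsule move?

2.2

From (11.2, 1.5) to (12.6, 3.2), the purple capsule covered √(1.4² + 1.7²) ≈ 2.2 units.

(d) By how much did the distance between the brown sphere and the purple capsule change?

+1.3

They were about 5.6 units apart before and 6.9 after — 1.3 units further apart.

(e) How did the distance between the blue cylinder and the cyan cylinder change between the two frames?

-0.3

They were about 2.3 units apart before and 2.0 after — 0.3 units closer together.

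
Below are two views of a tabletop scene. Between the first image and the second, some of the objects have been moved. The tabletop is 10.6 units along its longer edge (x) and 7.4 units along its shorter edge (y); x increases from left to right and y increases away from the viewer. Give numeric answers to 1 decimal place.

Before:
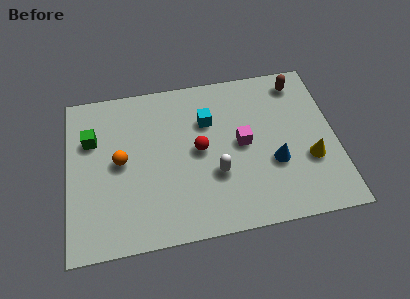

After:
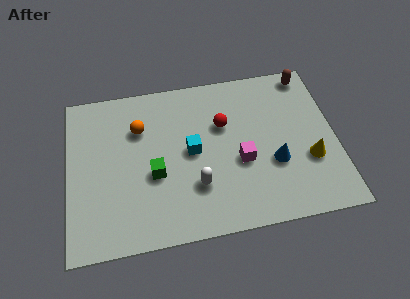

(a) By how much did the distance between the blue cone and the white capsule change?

+0.8

The distance was about 2.3 in the first image and 3.1 in the second, so they moved 0.8 units further apart.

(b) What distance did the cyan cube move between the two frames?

1.5

The cyan cube moved from about (5.6, 5.1) to (4.9, 3.8), a distance of √(0.7² + 1.3²) ≈ 1.5.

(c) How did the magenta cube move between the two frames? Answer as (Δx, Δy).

(-0.1, -0.8)

The magenta cube was at about (6.9, 3.8) and moved to about (6.8, 3.0).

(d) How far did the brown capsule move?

0.5

From (9.3, 6.3) to (9.7, 6.6), the brown capsule covered √(0.4² + 0.3²) ≈ 0.5 units.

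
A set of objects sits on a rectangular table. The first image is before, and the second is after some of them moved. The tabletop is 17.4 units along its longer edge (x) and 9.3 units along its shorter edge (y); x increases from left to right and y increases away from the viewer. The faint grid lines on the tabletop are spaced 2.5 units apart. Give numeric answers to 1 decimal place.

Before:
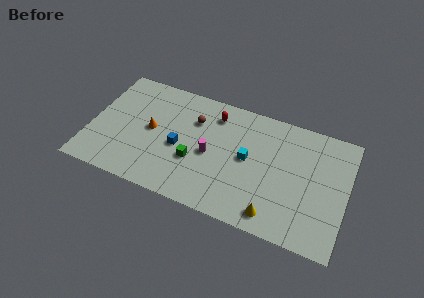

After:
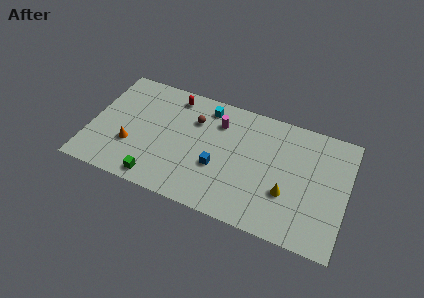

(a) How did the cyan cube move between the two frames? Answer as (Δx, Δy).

(-3.1, 3.0)

From the two frames, the cyan cube sits at roughly (10.7, 4.9) before and (7.6, 7.9) after.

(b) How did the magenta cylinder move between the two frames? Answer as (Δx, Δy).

(0.3, 2.7)

The magenta cylinder was at about (8.2, 4.3) and moved to about (8.5, 7.0).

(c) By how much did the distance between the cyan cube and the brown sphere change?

-2.7

They were about 4.2 units apart before and 1.5 after — 2.7 units closer together.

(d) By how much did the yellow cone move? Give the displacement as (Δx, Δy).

(0.7, 1.9)

The yellow cone started near (12.8, 1.3) and ended near (13.5, 3.2).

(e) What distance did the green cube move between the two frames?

3.3

From (7.2, 3.4) to (4.9, 1.1), the green cube covered √(2.3² + 2.3²) ≈ 3.3 units.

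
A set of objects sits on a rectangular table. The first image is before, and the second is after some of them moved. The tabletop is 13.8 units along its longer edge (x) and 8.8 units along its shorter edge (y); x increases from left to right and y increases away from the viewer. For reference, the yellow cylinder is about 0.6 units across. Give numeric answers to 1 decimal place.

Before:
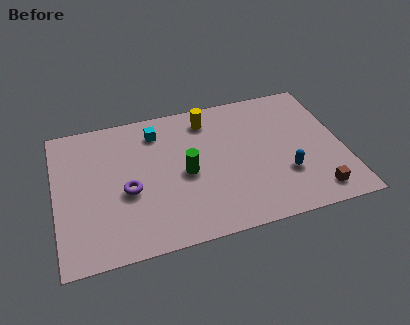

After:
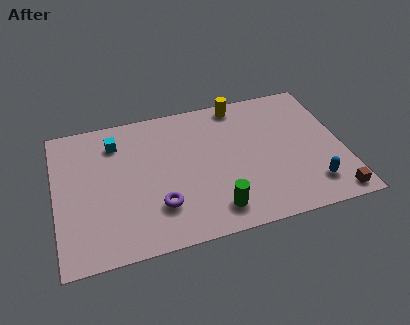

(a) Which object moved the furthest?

the green cylinder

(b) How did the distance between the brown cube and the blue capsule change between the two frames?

-0.7

The distance was about 2.0 in the first image and 1.3 in the second, so they moved 0.7 units closer together.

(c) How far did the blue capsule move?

1.6

The blue capsule moved from about (10.9, 2.8) to (12.1, 1.8), a distance of √(1.2² + 1.0²) ≈ 1.6.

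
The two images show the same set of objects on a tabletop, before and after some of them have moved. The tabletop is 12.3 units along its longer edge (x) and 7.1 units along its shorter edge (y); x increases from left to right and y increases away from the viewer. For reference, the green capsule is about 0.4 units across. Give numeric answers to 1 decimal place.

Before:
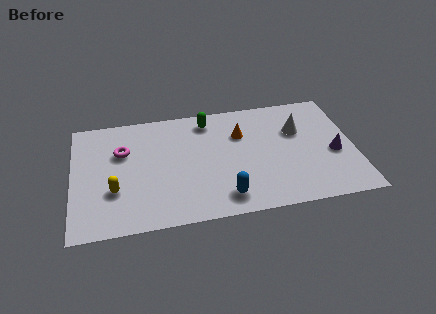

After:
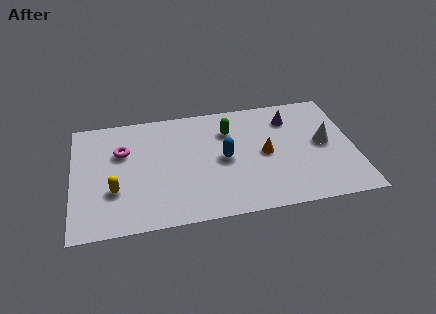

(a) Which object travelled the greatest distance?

the purple cone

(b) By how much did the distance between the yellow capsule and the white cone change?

+0.9

Before: roughly 8.4 units apart; after: 9.3. That's 0.9 units further apart.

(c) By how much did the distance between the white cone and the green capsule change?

+0.3

Before: roughly 4.1 units apart; after: 4.4. That's 0.3 units further apart.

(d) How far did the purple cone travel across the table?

3.1

The purple cone moved from about (11.4, 3.0) to (9.6, 5.5), a distance of √(1.8² + 2.5²) ≈ 3.1.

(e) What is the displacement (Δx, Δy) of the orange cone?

(1.0, -1.4)

The orange cone was at about (7.4, 4.9) and moved to about (8.4, 3.5).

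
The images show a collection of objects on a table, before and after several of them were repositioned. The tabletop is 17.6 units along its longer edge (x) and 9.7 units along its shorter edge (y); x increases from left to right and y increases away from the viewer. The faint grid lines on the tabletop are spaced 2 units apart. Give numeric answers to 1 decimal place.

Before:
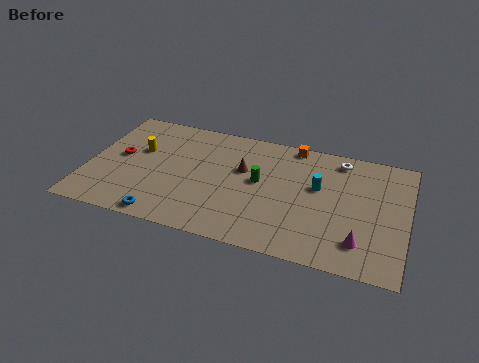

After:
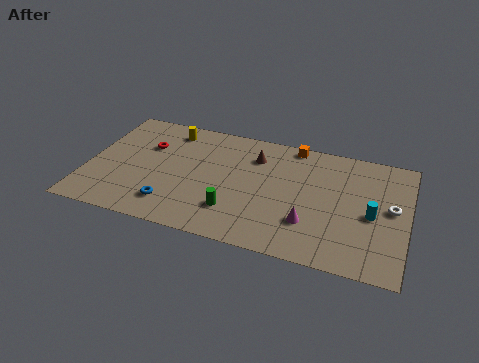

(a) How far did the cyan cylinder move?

3.3

The cyan cylinder moved from about (12.7, 5.8) to (15.7, 4.4), a distance of √(3.0² + 1.4²) ≈ 3.3.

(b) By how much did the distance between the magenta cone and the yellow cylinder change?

-3.3

Before: roughly 13.1 units apart; after: 9.8. That's 3.3 units closer together.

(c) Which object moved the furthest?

the white torus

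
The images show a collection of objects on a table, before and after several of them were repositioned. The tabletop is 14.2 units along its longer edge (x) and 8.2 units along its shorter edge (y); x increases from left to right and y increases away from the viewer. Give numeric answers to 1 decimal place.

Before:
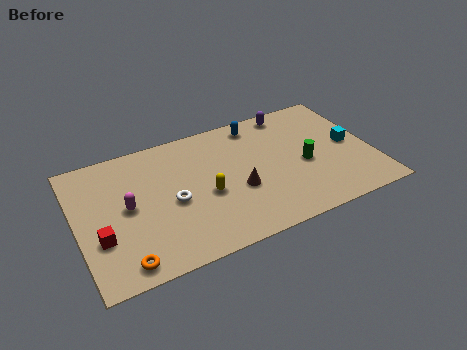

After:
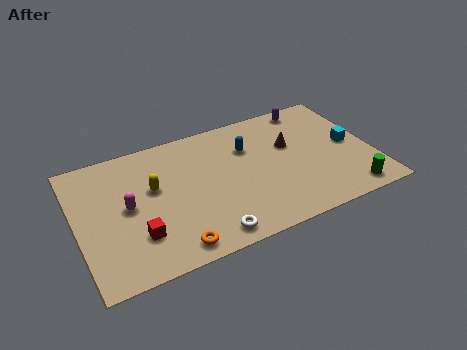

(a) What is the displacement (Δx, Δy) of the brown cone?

(2.8, 1.9)

The brown cone was at about (7.6, 3.2) and moved to about (10.4, 5.1).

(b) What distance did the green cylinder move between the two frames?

3.2

The green cylinder moved from about (10.9, 3.6) to (12.7, 1.0), a distance of √(1.8² + 2.6²) ≈ 3.2.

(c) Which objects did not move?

the cyan cube and the magenta capsule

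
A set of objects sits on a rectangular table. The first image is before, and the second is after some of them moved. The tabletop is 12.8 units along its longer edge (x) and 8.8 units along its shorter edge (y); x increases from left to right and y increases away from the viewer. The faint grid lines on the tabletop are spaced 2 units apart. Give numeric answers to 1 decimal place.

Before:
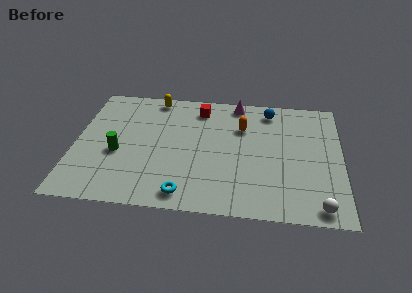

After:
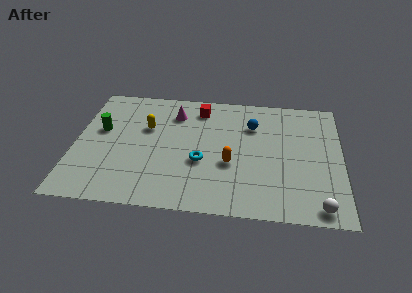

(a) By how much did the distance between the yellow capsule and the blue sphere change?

-0.5

Before: roughly 5.6 units apart; after: 5.1. That's 0.5 units closer together.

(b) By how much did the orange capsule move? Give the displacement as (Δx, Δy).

(-0.5, -2.7)

The orange capsule started near (8.0, 6.1) and ended near (7.5, 3.4).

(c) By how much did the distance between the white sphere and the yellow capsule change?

-1.1

The distance was about 10.6 in the first image and 9.5 in the second, so they moved 1.1 units closer together.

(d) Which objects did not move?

the red cube and the white sphere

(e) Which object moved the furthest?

the magenta cone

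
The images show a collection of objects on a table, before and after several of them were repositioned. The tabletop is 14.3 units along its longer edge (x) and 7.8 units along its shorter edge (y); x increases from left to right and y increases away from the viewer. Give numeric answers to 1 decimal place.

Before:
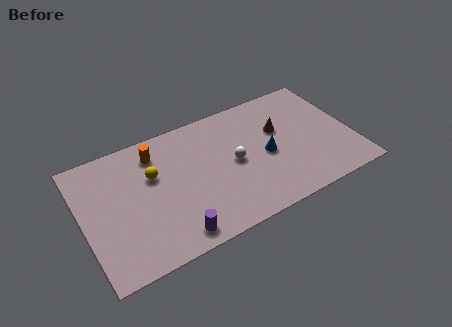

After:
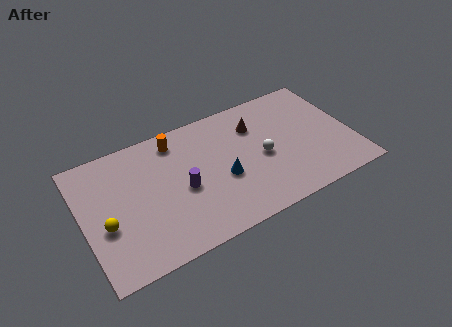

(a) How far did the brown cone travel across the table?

1.4

The brown cone moved from about (10.6, 4.9) to (9.4, 5.7), a distance of √(1.2² + 0.8²) ≈ 1.4.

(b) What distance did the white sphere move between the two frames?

1.5

From (8.0, 3.9) to (9.5, 3.6), the white sphere covered √(1.5² + 0.3²) ≈ 1.5 units.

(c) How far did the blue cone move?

2.4

The blue cone was near (9.7, 3.6) before and (7.3, 3.2) after, so it travelled √(2.4² + 0.4²) ≈ 2.4 units.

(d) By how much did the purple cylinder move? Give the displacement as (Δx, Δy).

(0.8, 2.5)

From the two frames, the purple cylinder sits at roughly (4.4, 1.0) before and (5.2, 3.5) after.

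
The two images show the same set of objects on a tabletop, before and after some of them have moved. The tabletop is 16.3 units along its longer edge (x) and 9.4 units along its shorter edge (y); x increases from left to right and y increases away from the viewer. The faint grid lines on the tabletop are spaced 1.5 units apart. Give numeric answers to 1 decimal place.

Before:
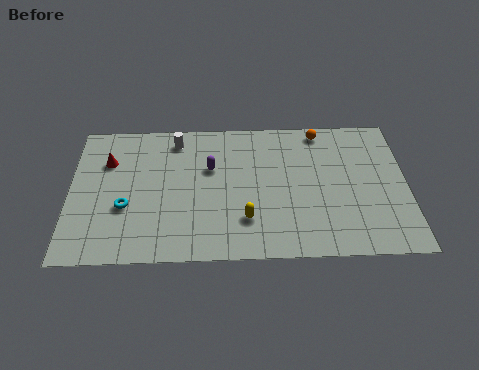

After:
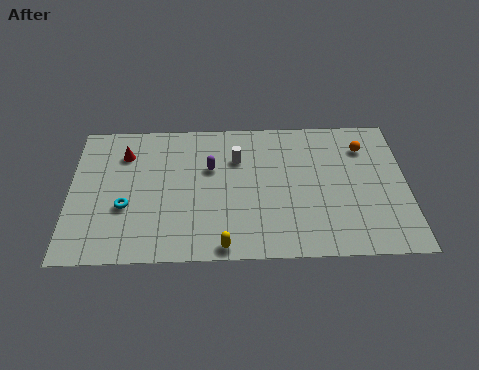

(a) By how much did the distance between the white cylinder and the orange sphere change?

-0.9

The distance was about 7.1 in the first image and 6.2 in the second, so they moved 0.9 units closer together.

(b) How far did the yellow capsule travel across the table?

2.0

The yellow capsule moved from about (8.5, 2.5) to (7.4, 0.8), a distance of √(1.1² + 1.7²) ≈ 2.0.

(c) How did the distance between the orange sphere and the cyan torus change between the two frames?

+1.5

Before: roughly 10.7 units apart; after: 12.2. That's 1.5 units further apart.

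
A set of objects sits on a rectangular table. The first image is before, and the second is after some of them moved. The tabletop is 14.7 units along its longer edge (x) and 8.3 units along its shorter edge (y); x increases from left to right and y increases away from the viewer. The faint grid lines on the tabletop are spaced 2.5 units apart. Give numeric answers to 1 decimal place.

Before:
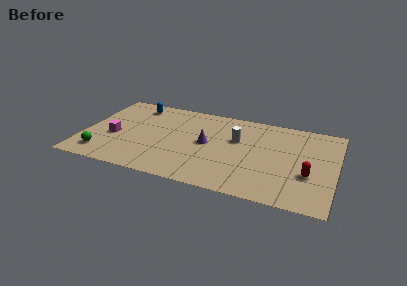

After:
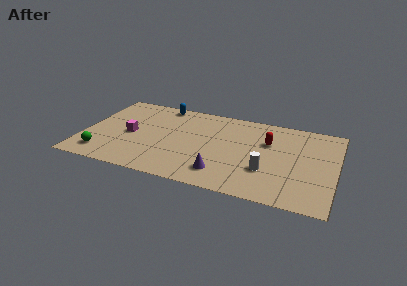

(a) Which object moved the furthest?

the red capsule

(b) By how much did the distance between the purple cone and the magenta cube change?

+0.5

They were about 5.5 units apart before and 6.0 after — 0.5 units further apart.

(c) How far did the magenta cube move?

1.0

The magenta cube moved from about (1.8, 3.4) to (2.7, 3.9), a distance of √(0.9² + 0.5²) ≈ 1.0.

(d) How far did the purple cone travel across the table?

2.8

The purple cone moved from about (7.2, 4.3) to (8.3, 1.7), a distance of √(1.1² + 2.6²) ≈ 2.8.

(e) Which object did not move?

the green sphere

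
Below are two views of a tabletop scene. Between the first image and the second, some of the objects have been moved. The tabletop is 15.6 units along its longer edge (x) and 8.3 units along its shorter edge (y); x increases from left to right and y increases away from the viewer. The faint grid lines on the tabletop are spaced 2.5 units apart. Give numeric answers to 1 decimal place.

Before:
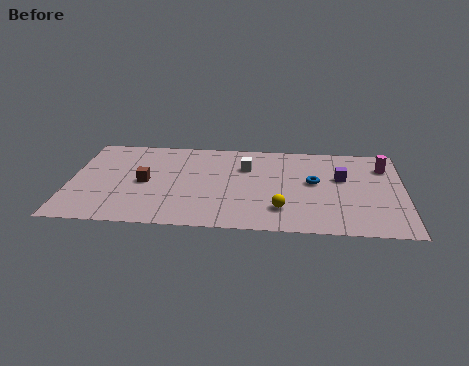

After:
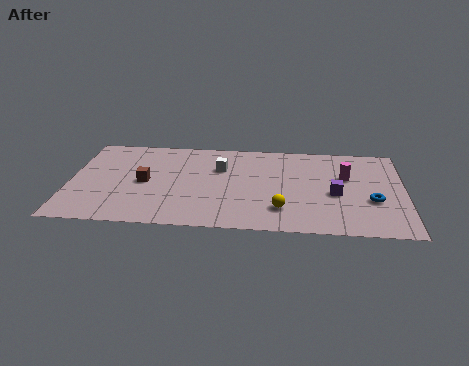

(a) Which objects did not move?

the yellow sphere and the brown cube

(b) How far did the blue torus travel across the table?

3.1

The blue torus moved from about (11.4, 4.6) to (14.1, 3.1), a distance of √(2.7² + 1.5²) ≈ 3.1.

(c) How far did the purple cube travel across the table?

1.5

From (12.7, 5.1) to (12.4, 3.6), the purple cube covered √(0.3² + 1.5²) ≈ 1.5 units.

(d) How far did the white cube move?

1.2

From (8.2, 5.8) to (7.0, 5.6), the white cube covered √(1.2² + 0.2²) ≈ 1.2 units.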